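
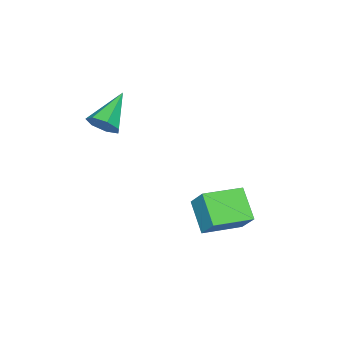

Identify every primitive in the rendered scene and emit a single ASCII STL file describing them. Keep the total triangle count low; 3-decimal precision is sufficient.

solid 
facet normal 0.876 0.074 -0.476
outer loop
vertex -1.268 -0.682 1.278
vertex -1.571 -0.482 0.751
vertex -1.338 -0.133 1.234
endloop
endfacet
facet normal 0.130 0.096 0.987
outer loop
vertex -1.268 -0.682 1.278
vertex -1.338 -0.133 1.234
vertex -2.929 -0.598 1.489
endloop
endfacet
facet normal 0.876 0.075 -0.477
outer loop
vertex -1.338 -0.133 1.234
vertex -1.571 -0.482 0.751
vertex -1.584 0.153 0.827
endloop
endfacet
facet normal -0.127 0.774 0.620
outer loop
vertex -1.338 -0.133 1.234
vertex -1.584 0.153 0.827
vertex -2.929 -0.598 1.489
endloop
endfacet
facet normal 0.876 0.075 -0.476
outer loop
vertex -1.584 0.153 0.827
vertex -1.571 -0.482 0.751
vertex -1.82 -0.039 0.362
endloop
endfacet
facet normal -0.518 0.851 -0.088
outer loop
vertex -1.584 0.153 0.827
vertex -1.82 -0.039 0.362
vertex -2.929 -0.598 1.489
endloop
endfacet
facet normal 0.876 0.074 -0.476
outer loop
vertex -1.82 -0.039 0.362
vertex -1.571 -0.482 0.751
vertex -1.869 -0.565 0.19
endloop
endfacet
facet normal -0.750 0.268 -0.605
outer loop
vertex -1.82 -0.039 0.362
vertex -1.869 -0.565 0.19
vertex -2.929 -0.598 1.489
endloop
endfacet
facet normal 0.876 0.075 -0.476
outer loop
vertex -1.869 -0.565 0.19
vertex -1.571 -0.482 0.751
vertex -1.693 -1.028 0.441
endloop
endfacet
facet normal -0.646 -0.539 -0.541
outer loop
vertex -1.869 -0.565 0.19
vertex -1.693 -1.028 0.441
vertex -2.929 -0.598 1.489
endloop
endfacet
facet normal 0.877 0.074 -0.475
outer loop
vertex -1.693 -1.028 0.441
vertex -1.571 -0.482 0.751
vertex -1.426 -1.081 0.925
endloop
endfacet
facet normal -0.287 -0.956 0.054
outer loop
vertex -1.693 -1.028 0.441
vertex -1.426 -1.081 0.925
vertex -2.929 -0.598 1.489
endloop
endfacet
facet normal 0.876 0.074 -0.476
outer loop
vertex -1.426 -1.081 0.925
vertex -1.571 -0.482 0.751
vertex -1.268 -0.682 1.278
endloop
endfacet
facet normal 0.059 -0.675 0.736
outer loop
vertex -1.426 -1.081 0.925
vertex -1.268 -0.682 1.278
vertex -2.929 -0.598 1.489
endloop
endfacet
facet normal -0.514 -0.651 0.558
outer loop
vertex -2.498 2.861 -1.96
vertex -3.785 3.672 -2.2
vertex -2.704 2.276 -2.832
endloop
endfacet
facet normal 0.836 -0.527 0.156
outer loop
vertex -2.015 3.148 -3.58
vertex -2.498 2.861 -1.96
vertex -2.704 2.276 -2.832
endloop
endfacet
facet normal -0.514 -0.651 0.558
outer loop
vertex -2.704 2.276 -2.832
vertex -3.785 3.672 -2.2
vertex -3.991 3.087 -3.072
endloop
endfacet
facet normal -0.193 -0.547 -0.815
outer loop
vertex -3.991 3.087 -3.072
vertex -2.015 3.148 -3.58
vertex -2.704 2.276 -2.832
endloop
endfacet
facet normal 0.193 0.547 0.815
outer loop
vertex -2.498 2.861 -1.96
vertex -3.096 4.544 -2.948
vertex -3.785 3.672 -2.2
endloop
endfacet
facet normal 0.836 -0.527 0.156
outer loop
vertex -1.809 3.733 -2.708
vertex -2.498 2.861 -1.96
vertex -2.015 3.148 -3.58
endloop
endfacet
facet normal 0.193 0.547 0.815
outer loop
vertex -1.809 3.733 -2.708
vertex -3.096 4.544 -2.948
vertex -2.498 2.861 -1.96
endloop
endfacet
facet normal -0.836 0.527 -0.156
outer loop
vertex -3.785 3.672 -2.2
vertex -3.096 4.544 -2.948
vertex -3.991 3.087 -3.072
endloop
endfacet
facet normal -0.193 -0.547 -0.815
outer loop
vertex -3.302 3.959 -3.82
vertex -2.015 3.148 -3.58
vertex -3.991 3.087 -3.072
endloop
endfacet
facet normal -0.836 0.527 -0.156
outer loop
vertex -3.991 3.087 -3.072
vertex -3.096 4.544 -2.948
vertex -3.302 3.959 -3.82
endloop
endfacet
facet normal 0.514 0.651 -0.558
outer loop
vertex -3.302 3.959 -3.82
vertex -1.809 3.733 -2.708
vertex -2.015 3.148 -3.58
endloop
endfacet
facet normal 0.514 0.651 -0.558
outer loop
vertex -3.096 4.544 -2.948
vertex -1.809 3.733 -2.708
vertex -3.302 3.959 -3.82
endloop
endfacet

endsolid


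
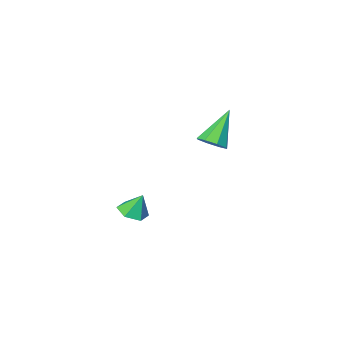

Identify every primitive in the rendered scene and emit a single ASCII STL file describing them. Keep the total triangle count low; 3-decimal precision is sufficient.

solid 
facet normal 0.285 -0.272 -0.919
outer loop
vertex 2.609 -0.583 -1.618
vertex 2.002 -0.286 -1.894
vertex 2.607 0.117 -1.826
endloop
endfacet
facet normal 0.701 0.205 0.683
outer loop
vertex 2.609 -0.583 -1.618
vertex 2.607 0.117 -1.826
vertex 1.678 0.026 -0.846
endloop
endfacet
facet normal 0.285 -0.273 -0.919
outer loop
vertex 2.607 0.117 -1.826
vertex 2.002 -0.286 -1.894
vertex 2.0 0.414 -2.103
endloop
endfacet
facet normal 0.279 0.895 0.348
outer loop
vertex 2.607 0.117 -1.826
vertex 2.0 0.414 -2.103
vertex 1.678 0.026 -0.846
endloop
endfacet
facet normal 0.284 -0.274 -0.919
outer loop
vertex 2.0 0.414 -2.103
vertex 2.002 -0.286 -1.894
vertex 1.395 0.011 -2.17
endloop
endfacet
facet normal -0.559 0.822 0.110
outer loop
vertex 2.0 0.414 -2.103
vertex 1.395 0.011 -2.17
vertex 1.678 0.026 -0.846
endloop
endfacet
facet normal 0.284 -0.274 -0.919
outer loop
vertex 1.395 0.011 -2.17
vertex 2.002 -0.286 -1.894
vertex 1.397 -0.688 -1.961
endloop
endfacet
facet normal -0.976 0.059 0.208
outer loop
vertex 1.395 0.011 -2.17
vertex 1.397 -0.688 -1.961
vertex 1.678 0.026 -0.846
endloop
endfacet
facet normal 0.284 -0.274 -0.919
outer loop
vertex 1.397 -0.688 -1.961
vertex 2.002 -0.286 -1.894
vertex 2.004 -0.985 -1.685
endloop
endfacet
facet normal -0.555 -0.630 0.543
outer loop
vertex 1.397 -0.688 -1.961
vertex 2.004 -0.985 -1.685
vertex 1.678 0.026 -0.846
endloop
endfacet
facet normal 0.284 -0.274 -0.919
outer loop
vertex 2.004 -0.985 -1.685
vertex 2.002 -0.286 -1.894
vertex 2.609 -0.583 -1.618
endloop
endfacet
facet normal 0.283 -0.557 0.781
outer loop
vertex 2.004 -0.985 -1.685
vertex 2.609 -0.583 -1.618
vertex 1.678 0.026 -0.846
endloop
endfacet
facet normal 0.585 0.244 -0.773
outer loop
vertex 0.636 3.264 3.693
vertex 0.157 3.028 3.256
vertex 0.291 3.638 3.55
endloop
endfacet
facet normal 0.267 0.549 0.792
outer loop
vertex 0.636 3.264 3.693
vertex 0.291 3.638 3.55
vertex -0.937 2.572 4.704
endloop
endfacet
facet normal 0.585 0.244 -0.773
outer loop
vertex 0.291 3.638 3.55
vertex 0.157 3.028 3.256
vertex -0.132 3.654 3.235
endloop
endfacet
facet normal -0.304 0.839 0.451
outer loop
vertex 0.291 3.638 3.55
vertex -0.132 3.654 3.235
vertex -0.937 2.572 4.704
endloop
endfacet
facet normal 0.583 0.243 -0.775
outer loop
vertex -0.132 3.654 3.235
vertex 0.157 3.028 3.256
vertex -0.387 3.303 2.933
endloop
endfacet
facet normal -0.806 0.591 -0.006
outer loop
vertex -0.132 3.654 3.235
vertex -0.387 3.303 2.933
vertex -0.937 2.572 4.704
endloop
endfacet
facet normal 0.583 0.244 -0.775
outer loop
vertex -0.387 3.303 2.933
vertex 0.157 3.028 3.256
vertex -0.323 2.792 2.82
endloop
endfacet
facet normal -0.948 -0.049 -0.315
outer loop
vertex -0.387 3.303 2.933
vertex -0.323 2.792 2.82
vertex -0.937 2.572 4.704
endloop
endfacet
facet normal 0.584 0.243 -0.774
outer loop
vertex -0.323 2.792 2.82
vertex 0.157 3.028 3.256
vertex 0.022 2.418 2.963
endloop
endfacet
facet normal -0.645 -0.706 -0.293
outer loop
vertex -0.323 2.792 2.82
vertex 0.022 2.418 2.963
vertex -0.937 2.572 4.704
endloop
endfacet
facet normal 0.584 0.243 -0.774
outer loop
vertex 0.022 2.418 2.963
vertex 0.157 3.028 3.256
vertex 0.446 2.402 3.278
endloop
endfacet
facet normal -0.073 -0.996 0.048
outer loop
vertex 0.022 2.418 2.963
vertex 0.446 2.402 3.278
vertex -0.937 2.572 4.704
endloop
endfacet
facet normal 0.585 0.243 -0.774
outer loop
vertex 0.446 2.402 3.278
vertex 0.157 3.028 3.256
vertex 0.7 2.752 3.58
endloop
endfacet
facet normal 0.430 -0.748 0.506
outer loop
vertex 0.446 2.402 3.278
vertex 0.7 2.752 3.58
vertex -0.937 2.572 4.704
endloop
endfacet
facet normal 0.585 0.244 -0.773
outer loop
vertex 0.7 2.752 3.58
vertex 0.157 3.028 3.256
vertex 0.636 3.264 3.693
endloop
endfacet
facet normal 0.571 -0.108 0.814
outer loop
vertex 0.7 2.752 3.58
vertex 0.636 3.264 3.693
vertex -0.937 2.572 4.704
endloop
endfacet

endsolid


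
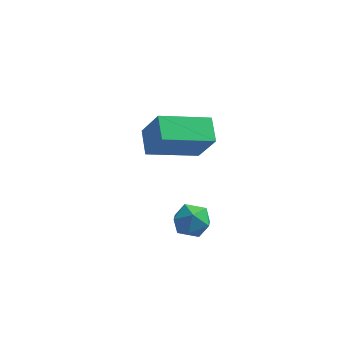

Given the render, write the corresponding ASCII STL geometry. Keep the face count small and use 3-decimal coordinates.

solid 
facet normal -0.597 0.748 0.289
outer loop
vertex 2.164 -2.731 1.486
vertex 2.457 -2.722 2.068
vertex 2.685 -2.352 1.582
endloop
endfacet
facet normal -0.483 0.770 -0.417
outer loop
vertex 2.164 -2.731 1.486
vertex 2.685 -2.352 1.582
vertex 2.626 -2.689 1.028
endloop
endfacet
facet normal -0.703 0.153 -0.695
outer loop
vertex 2.164 -2.731 1.486
vertex 2.626 -2.689 1.028
vertex 2.36 -3.267 1.17
endloop
endfacet
facet normal -0.954 -0.253 -0.162
outer loop
vertex 2.164 -2.731 1.486
vertex 2.36 -3.267 1.17
vertex 2.256 -3.287 1.814
endloop
endfacet
facet normal -0.888 0.116 0.445
outer loop
vertex 2.164 -2.731 1.486
vertex 2.256 -3.287 1.814
vertex 2.457 -2.722 2.068
endloop
endfacet
facet normal 0.219 0.823 -0.524
outer loop
vertex 2.626 -2.689 1.028
vertex 2.685 -2.352 1.582
vertex 3.204 -2.653 1.326
endloop
endfacet
facet normal 0.034 0.788 0.615
outer loop
vertex 2.685 -2.352 1.582
vertex 2.457 -2.722 2.068
vertex 3.1 -2.673 1.97
endloop
endfacet
facet normal -0.434 -0.237 0.869
outer loop
vertex 2.457 -2.722 2.068
vertex 2.256 -3.287 1.814
vertex 2.834 -3.251 2.112
endloop
endfacet
facet normal -0.540 -0.834 -0.113
outer loop
vertex 2.256 -3.287 1.814
vertex 2.36 -3.267 1.17
vertex 2.775 -3.588 1.558
endloop
endfacet
facet normal -0.135 -0.177 -0.975
outer loop
vertex 2.36 -3.267 1.17
vertex 2.626 -2.689 1.028
vertex 3.003 -3.218 1.072
endloop
endfacet
facet normal 0.954 0.253 0.162
outer loop
vertex 3.296 -3.209 1.654
vertex 3.204 -2.653 1.326
vertex 3.1 -2.673 1.97
endloop
endfacet
facet normal 0.703 -0.153 0.695
outer loop
vertex 3.296 -3.209 1.654
vertex 3.1 -2.673 1.97
vertex 2.834 -3.251 2.112
endloop
endfacet
facet normal 0.483 -0.770 0.417
outer loop
vertex 3.296 -3.209 1.654
vertex 2.834 -3.251 2.112
vertex 2.775 -3.588 1.558
endloop
endfacet
facet normal 0.597 -0.748 -0.289
outer loop
vertex 3.296 -3.209 1.654
vertex 2.775 -3.588 1.558
vertex 3.003 -3.218 1.072
endloop
endfacet
facet normal 0.888 -0.116 -0.445
outer loop
vertex 3.296 -3.209 1.654
vertex 3.003 -3.218 1.072
vertex 3.204 -2.653 1.326
endloop
endfacet
facet normal 0.540 0.834 0.113
outer loop
vertex 3.1 -2.673 1.97
vertex 3.204 -2.653 1.326
vertex 2.685 -2.352 1.582
endloop
endfacet
facet normal 0.135 0.177 0.975
outer loop
vertex 2.834 -3.251 2.112
vertex 3.1 -2.673 1.97
vertex 2.457 -2.722 2.068
endloop
endfacet
facet normal -0.219 -0.823 0.524
outer loop
vertex 2.775 -3.588 1.558
vertex 2.834 -3.251 2.112
vertex 2.256 -3.287 1.814
endloop
endfacet
facet normal -0.034 -0.788 -0.615
outer loop
vertex 3.003 -3.218 1.072
vertex 2.775 -3.588 1.558
vertex 2.36 -3.267 1.17
endloop
endfacet
facet normal 0.434 0.237 -0.869
outer loop
vertex 3.204 -2.653 1.326
vertex 3.003 -3.218 1.072
vertex 2.626 -2.689 1.028
endloop
endfacet
facet normal -0.451 0.278 -0.848
outer loop
vertex 0.326 0.629 2.274
vertex 1.822 1.487 1.759
vertex 0.635 -0.163 1.85
endloop
endfacet
facet normal -0.831 -0.477 0.286
outer loop
vertex 1.258 -0.547 3.021
vertex 0.326 0.629 2.274
vertex 0.635 -0.163 1.85
endloop
endfacet
facet normal -0.451 0.278 -0.848
outer loop
vertex 0.635 -0.163 1.85
vertex 1.822 1.487 1.759
vertex 2.131 0.695 1.335
endloop
endfacet
facet normal 0.325 -0.834 -0.446
outer loop
vertex 2.131 0.695 1.335
vertex 1.258 -0.547 3.021
vertex 0.635 -0.163 1.85
endloop
endfacet
facet normal -0.325 0.834 0.446
outer loop
vertex 0.326 0.629 2.274
vertex 2.445 1.103 2.93
vertex 1.822 1.487 1.759
endloop
endfacet
facet normal -0.831 -0.477 0.286
outer loop
vertex 0.949 0.245 3.445
vertex 0.326 0.629 2.274
vertex 1.258 -0.547 3.021
endloop
endfacet
facet normal -0.325 0.834 0.446
outer loop
vertex 0.949 0.245 3.445
vertex 2.445 1.103 2.93
vertex 0.326 0.629 2.274
endloop
endfacet
facet normal 0.831 0.477 -0.286
outer loop
vertex 1.822 1.487 1.759
vertex 2.445 1.103 2.93
vertex 2.131 0.695 1.335
endloop
endfacet
facet normal 0.325 -0.834 -0.446
outer loop
vertex 2.754 0.311 2.506
vertex 1.258 -0.547 3.021
vertex 2.131 0.695 1.335
endloop
endfacet
facet normal 0.831 0.477 -0.286
outer loop
vertex 2.131 0.695 1.335
vertex 2.445 1.103 2.93
vertex 2.754 0.311 2.506
endloop
endfacet
facet normal 0.451 -0.278 0.848
outer loop
vertex 2.754 0.311 2.506
vertex 0.949 0.245 3.445
vertex 1.258 -0.547 3.021
endloop
endfacet
facet normal 0.451 -0.278 0.848
outer loop
vertex 2.445 1.103 2.93
vertex 0.949 0.245 3.445
vertex 2.754 0.311 2.506
endloop
endfacet

endsolid


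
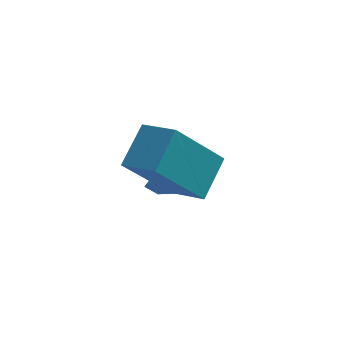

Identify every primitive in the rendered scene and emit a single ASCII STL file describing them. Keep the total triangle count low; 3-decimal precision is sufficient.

solid 
facet normal 0.169 -0.868 -0.466
outer loop
vertex -1.936 3.846 -1.372
vertex -2.243 3.451 -0.748
vertex -2.718 3.681 -1.349
endloop
endfacet
facet normal -0.191 0.835 -0.516
outer loop
vertex -1.936 3.846 -1.372
vertex -2.718 3.681 -1.349
vertex -2.437 4.449 -0.212
endloop
endfacet
facet normal 0.169 -0.868 -0.466
outer loop
vertex -2.718 3.681 -1.349
vertex -2.243 3.451 -0.748
vertex -3.025 3.286 -0.725
endloop
endfacet
facet normal -0.865 0.488 -0.116
outer loop
vertex -2.718 3.681 -1.349
vertex -3.025 3.286 -0.725
vertex -2.437 4.449 -0.212
endloop
endfacet
facet normal 0.169 -0.868 -0.466
outer loop
vertex -3.025 3.286 -0.725
vertex -2.243 3.451 -0.748
vertex -2.55 3.056 -0.124
endloop
endfacet
facet normal -0.761 0.102 0.641
outer loop
vertex -3.025 3.286 -0.725
vertex -2.55 3.056 -0.124
vertex -2.437 4.449 -0.212
endloop
endfacet
facet normal 0.168 -0.868 -0.467
outer loop
vertex -2.55 3.056 -0.124
vertex -2.243 3.451 -0.748
vertex -1.768 3.22 -0.147
endloop
endfacet
facet normal 0.016 0.062 0.998
outer loop
vertex -2.55 3.056 -0.124
vertex -1.768 3.22 -0.147
vertex -2.437 4.449 -0.212
endloop
endfacet
facet normal 0.168 -0.869 -0.466
outer loop
vertex -1.768 3.22 -0.147
vertex -2.243 3.451 -0.748
vertex -1.46 3.615 -0.772
endloop
endfacet
facet normal 0.690 0.407 0.598
outer loop
vertex -1.768 3.22 -0.147
vertex -1.46 3.615 -0.772
vertex -2.437 4.449 -0.212
endloop
endfacet
facet normal 0.168 -0.868 -0.467
outer loop
vertex -1.46 3.615 -0.772
vertex -2.243 3.451 -0.748
vertex -1.936 3.846 -1.372
endloop
endfacet
facet normal 0.586 0.794 -0.160
outer loop
vertex -1.46 3.615 -0.772
vertex -1.936 3.846 -1.372
vertex -2.437 4.449 -0.212
endloop
endfacet
facet normal -0.792 0.532 -0.300
outer loop
vertex -2.942 2.337 2.537
vertex -1.806 3.108 0.908
vertex -3.345 1.304 1.767
endloop
endfacet
facet normal -0.533 -0.362 0.765
outer loop
vertex -2.434 0.692 2.112
vertex -2.942 2.337 2.537
vertex -3.345 1.304 1.767
endloop
endfacet
facet normal -0.792 0.532 -0.301
outer loop
vertex -3.345 1.304 1.767
vertex -1.806 3.108 0.908
vertex -2.208 2.075 0.138
endloop
endfacet
facet normal -0.298 -0.765 -0.570
outer loop
vertex -2.208 2.075 0.138
vertex -2.434 0.692 2.112
vertex -3.345 1.304 1.767
endloop
endfacet
facet normal 0.298 0.765 0.570
outer loop
vertex -2.942 2.337 2.537
vertex -0.895 2.496 1.253
vertex -1.806 3.108 0.908
endloop
endfacet
facet normal -0.533 -0.362 0.764
outer loop
vertex -2.032 1.725 2.882
vertex -2.942 2.337 2.537
vertex -2.434 0.692 2.112
endloop
endfacet
facet normal 0.298 0.765 0.570
outer loop
vertex -2.032 1.725 2.882
vertex -0.895 2.496 1.253
vertex -2.942 2.337 2.537
endloop
endfacet
facet normal 0.533 0.362 -0.765
outer loop
vertex -1.806 3.108 0.908
vertex -0.895 2.496 1.253
vertex -2.208 2.075 0.138
endloop
endfacet
facet normal -0.298 -0.765 -0.570
outer loop
vertex -1.298 1.463 0.483
vertex -2.434 0.692 2.112
vertex -2.208 2.075 0.138
endloop
endfacet
facet normal 0.533 0.362 -0.765
outer loop
vertex -2.208 2.075 0.138
vertex -0.895 2.496 1.253
vertex -1.298 1.463 0.483
endloop
endfacet
facet normal 0.792 -0.532 0.300
outer loop
vertex -1.298 1.463 0.483
vertex -2.032 1.725 2.882
vertex -2.434 0.692 2.112
endloop
endfacet
facet normal 0.791 -0.533 0.300
outer loop
vertex -0.895 2.496 1.253
vertex -2.032 1.725 2.882
vertex -1.298 1.463 0.483
endloop
endfacet

endsolid


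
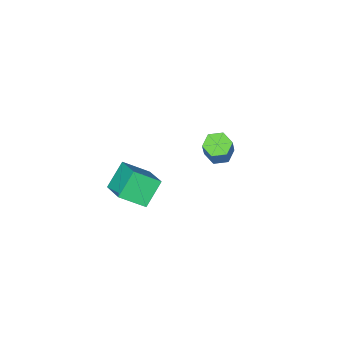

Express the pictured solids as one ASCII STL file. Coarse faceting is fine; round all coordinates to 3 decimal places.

solid 
facet normal -0.356 -0.270 -0.894
outer loop
vertex -2.246 -0.661 -2.94
vertex -2.792 -0.874 -2.658
vertex -2.75 -0.258 -2.861
endloop
endfacet
facet normal 0.522 0.737 -0.430
outer loop
vertex -2.246 -0.661 -2.94
vertex -2.75 -0.258 -2.861
vertex -1.762 -0.293 -1.723
endloop
endfacet
facet normal 0.522 0.736 -0.431
outer loop
vertex -1.762 -0.293 -1.723
vertex -2.75 -0.258 -2.861
vertex -2.266 0.11 -1.645
endloop
endfacet
facet normal 0.355 0.271 0.895
outer loop
vertex -1.762 -0.293 -1.723
vertex -2.266 0.11 -1.645
vertex -2.308 -0.506 -1.442
endloop
endfacet
facet normal -0.355 -0.271 -0.895
outer loop
vertex -2.75 -0.258 -2.861
vertex -2.792 -0.874 -2.658
vertex -3.296 -0.471 -2.58
endloop
endfacet
facet normal -0.410 0.905 -0.111
outer loop
vertex -2.75 -0.258 -2.861
vertex -3.296 -0.471 -2.58
vertex -2.266 0.11 -1.645
endloop
endfacet
facet normal -0.410 0.905 -0.111
outer loop
vertex -2.266 0.11 -1.645
vertex -3.296 -0.471 -2.58
vertex -2.812 -0.103 -1.363
endloop
endfacet
facet normal 0.356 0.270 0.894
outer loop
vertex -2.266 0.11 -1.645
vertex -2.812 -0.103 -1.363
vertex -2.308 -0.506 -1.442
endloop
endfacet
facet normal -0.355 -0.271 -0.895
outer loop
vertex -3.296 -0.471 -2.58
vertex -2.792 -0.874 -2.658
vertex -3.338 -1.087 -2.377
endloop
endfacet
facet normal -0.932 0.169 0.320
outer loop
vertex -3.296 -0.471 -2.58
vertex -3.338 -1.087 -2.377
vertex -2.812 -0.103 -1.363
endloop
endfacet
facet normal -0.932 0.169 0.320
outer loop
vertex -2.812 -0.103 -1.363
vertex -3.338 -1.087 -2.377
vertex -2.854 -0.719 -1.16
endloop
endfacet
facet normal 0.356 0.270 0.894
outer loop
vertex -2.812 -0.103 -1.363
vertex -2.854 -0.719 -1.16
vertex -2.308 -0.506 -1.442
endloop
endfacet
facet normal -0.355 -0.271 -0.895
outer loop
vertex -3.338 -1.087 -2.377
vertex -2.792 -0.874 -2.658
vertex -2.834 -1.49 -2.455
endloop
endfacet
facet normal -0.522 -0.736 0.430
outer loop
vertex -3.338 -1.087 -2.377
vertex -2.834 -1.49 -2.455
vertex -2.854 -0.719 -1.16
endloop
endfacet
facet normal -0.522 -0.737 0.431
outer loop
vertex -2.854 -0.719 -1.16
vertex -2.834 -1.49 -2.455
vertex -2.35 -1.122 -1.239
endloop
endfacet
facet normal 0.356 0.270 0.894
outer loop
vertex -2.854 -0.719 -1.16
vertex -2.35 -1.122 -1.239
vertex -2.308 -0.506 -1.442
endloop
endfacet
facet normal -0.356 -0.270 -0.894
outer loop
vertex -2.834 -1.49 -2.455
vertex -2.792 -0.874 -2.658
vertex -2.288 -1.277 -2.737
endloop
endfacet
facet normal 0.410 -0.905 0.111
outer loop
vertex -2.834 -1.49 -2.455
vertex -2.288 -1.277 -2.737
vertex -2.35 -1.122 -1.239
endloop
endfacet
facet normal 0.410 -0.905 0.111
outer loop
vertex -2.35 -1.122 -1.239
vertex -2.288 -1.277 -2.737
vertex -1.804 -0.909 -1.52
endloop
endfacet
facet normal 0.355 0.271 0.895
outer loop
vertex -2.35 -1.122 -1.239
vertex -1.804 -0.909 -1.52
vertex -2.308 -0.506 -1.442
endloop
endfacet
facet normal -0.356 -0.270 -0.894
outer loop
vertex -2.288 -1.277 -2.737
vertex -2.792 -0.874 -2.658
vertex -2.246 -0.661 -2.94
endloop
endfacet
facet normal 0.932 -0.169 -0.320
outer loop
vertex -2.288 -1.277 -2.737
vertex -2.246 -0.661 -2.94
vertex -1.804 -0.909 -1.52
endloop
endfacet
facet normal 0.932 -0.169 -0.320
outer loop
vertex -1.804 -0.909 -1.52
vertex -2.246 -0.661 -2.94
vertex -1.762 -0.293 -1.723
endloop
endfacet
facet normal 0.355 0.271 0.895
outer loop
vertex -1.804 -0.909 -1.52
vertex -1.762 -0.293 -1.723
vertex -2.308 -0.506 -1.442
endloop
endfacet
facet normal -0.631 0.524 -0.573
outer loop
vertex 1.357 -0.71 -0.815
vertex 1.782 0.466 -0.208
vertex 2.32 -0.574 -1.751
endloop
endfacet
facet normal -0.305 -0.846 -0.437
outer loop
vertex 3.178 -1.286 -0.972
vertex 1.357 -0.71 -0.815
vertex 2.32 -0.574 -1.751
endloop
endfacet
facet normal -0.631 0.524 -0.573
outer loop
vertex 2.32 -0.574 -1.751
vertex 1.782 0.466 -0.208
vertex 2.745 0.602 -1.144
endloop
endfacet
facet normal 0.713 0.100 -0.694
outer loop
vertex 2.745 0.602 -1.144
vertex 3.178 -1.286 -0.972
vertex 2.32 -0.574 -1.751
endloop
endfacet
facet normal -0.713 -0.100 0.694
outer loop
vertex 1.357 -0.71 -0.815
vertex 2.64 -0.246 0.571
vertex 1.782 0.466 -0.208
endloop
endfacet
facet normal -0.305 -0.846 -0.437
outer loop
vertex 2.215 -1.422 -0.036
vertex 1.357 -0.71 -0.815
vertex 3.178 -1.286 -0.972
endloop
endfacet
facet normal -0.713 -0.100 0.694
outer loop
vertex 2.215 -1.422 -0.036
vertex 2.64 -0.246 0.571
vertex 1.357 -0.71 -0.815
endloop
endfacet
facet normal 0.305 0.846 0.437
outer loop
vertex 1.782 0.466 -0.208
vertex 2.64 -0.246 0.571
vertex 2.745 0.602 -1.144
endloop
endfacet
facet normal 0.713 0.100 -0.694
outer loop
vertex 3.603 -0.11 -0.365
vertex 3.178 -1.286 -0.972
vertex 2.745 0.602 -1.144
endloop
endfacet
facet normal 0.305 0.846 0.437
outer loop
vertex 2.745 0.602 -1.144
vertex 2.64 -0.246 0.571
vertex 3.603 -0.11 -0.365
endloop
endfacet
facet normal 0.631 -0.524 0.573
outer loop
vertex 3.603 -0.11 -0.365
vertex 2.215 -1.422 -0.036
vertex 3.178 -1.286 -0.972
endloop
endfacet
facet normal 0.631 -0.524 0.573
outer loop
vertex 2.64 -0.246 0.571
vertex 2.215 -1.422 -0.036
vertex 3.603 -0.11 -0.365
endloop
endfacet

endsolid


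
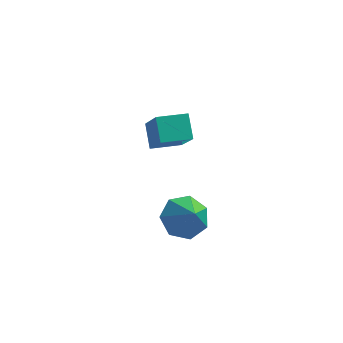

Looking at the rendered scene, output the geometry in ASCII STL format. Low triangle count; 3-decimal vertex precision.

solid 
facet normal -0.288 0.527 -0.800
outer loop
vertex 3.24 0.375 -3.802
vertex 2.319 0.53 -3.368
vertex 3.169 1.107 -3.294
endloop
endfacet
facet normal 0.974 -0.057 0.218
outer loop
vertex 3.24 0.375 -3.802
vertex 3.169 1.107 -3.294
vertex 2.801 -0.35 -2.032
endloop
endfacet
facet normal -0.288 0.527 -0.800
outer loop
vertex 3.169 1.107 -3.294
vertex 2.319 0.53 -3.368
vertex 2.457 1.404 -2.842
endloop
endfacet
facet normal 0.605 0.429 0.671
outer loop
vertex 3.169 1.107 -3.294
vertex 2.457 1.404 -2.842
vertex 2.801 -0.35 -2.032
endloop
endfacet
facet normal -0.288 0.527 -0.800
outer loop
vertex 2.457 1.404 -2.842
vertex 2.319 0.53 -3.368
vertex 1.642 1.043 -2.786
endloop
endfacet
facet normal -0.114 0.398 0.910
outer loop
vertex 2.457 1.404 -2.842
vertex 1.642 1.043 -2.786
vertex 2.801 -0.35 -2.032
endloop
endfacet
facet normal -0.289 0.526 -0.800
outer loop
vertex 1.642 1.043 -2.786
vertex 2.319 0.53 -3.368
vertex 1.336 0.295 -3.168
endloop
endfacet
facet normal -0.642 -0.124 0.757
outer loop
vertex 1.642 1.043 -2.786
vertex 1.336 0.295 -3.168
vertex 2.801 -0.35 -2.032
endloop
endfacet
facet normal -0.289 0.527 -0.800
outer loop
vertex 1.336 0.295 -3.168
vertex 2.319 0.53 -3.368
vertex 1.771 -0.276 -3.701
endloop
endfacet
facet normal -0.581 -0.746 0.325
outer loop
vertex 1.336 0.295 -3.168
vertex 1.771 -0.276 -3.701
vertex 2.801 -0.35 -2.032
endloop
endfacet
facet normal -0.288 0.526 -0.800
outer loop
vertex 1.771 -0.276 -3.701
vertex 2.319 0.53 -3.368
vertex 2.618 -0.241 -3.983
endloop
endfacet
facet normal 0.022 -0.998 -0.058
outer loop
vertex 1.771 -0.276 -3.701
vertex 2.618 -0.241 -3.983
vertex 2.801 -0.35 -2.032
endloop
endfacet
facet normal -0.288 0.526 -0.800
outer loop
vertex 2.618 -0.241 -3.983
vertex 2.319 0.53 -3.368
vertex 3.24 0.375 -3.802
endloop
endfacet
facet normal 0.715 -0.691 -0.106
outer loop
vertex 2.618 -0.241 -3.983
vertex 3.24 0.375 -3.802
vertex 2.801 -0.35 -2.032
endloop
endfacet
facet normal -0.941 -0.329 0.071
outer loop
vertex 1.139 1.175 2.653
vertex 0.594 2.358 0.917
vertex 1.402 0.273 1.955
endloop
endfacet
facet normal 0.251 -0.545 0.800
outer loop
vertex 2.626 0.702 1.863
vertex 1.139 1.175 2.653
vertex 1.402 0.273 1.955
endloop
endfacet
facet normal -0.941 -0.330 0.071
outer loop
vertex 1.402 0.273 1.955
vertex 0.594 2.358 0.917
vertex 0.857 1.457 0.22
endloop
endfacet
facet normal 0.225 -0.770 -0.596
outer loop
vertex 0.857 1.457 0.22
vertex 2.626 0.702 1.863
vertex 1.402 0.273 1.955
endloop
endfacet
facet normal -0.225 0.771 0.596
outer loop
vertex 1.139 1.175 2.653
vertex 1.818 2.787 0.825
vertex 0.594 2.358 0.917
endloop
endfacet
facet normal 0.251 -0.545 0.800
outer loop
vertex 2.363 1.603 2.56
vertex 1.139 1.175 2.653
vertex 2.626 0.702 1.863
endloop
endfacet
facet normal -0.224 0.771 0.596
outer loop
vertex 2.363 1.603 2.56
vertex 1.818 2.787 0.825
vertex 1.139 1.175 2.653
endloop
endfacet
facet normal -0.251 0.545 -0.800
outer loop
vertex 0.594 2.358 0.917
vertex 1.818 2.787 0.825
vertex 0.857 1.457 0.22
endloop
endfacet
facet normal 0.224 -0.771 -0.596
outer loop
vertex 2.081 1.885 0.127
vertex 2.626 0.702 1.863
vertex 0.857 1.457 0.22
endloop
endfacet
facet normal -0.251 0.545 -0.800
outer loop
vertex 0.857 1.457 0.22
vertex 1.818 2.787 0.825
vertex 2.081 1.885 0.127
endloop
endfacet
facet normal 0.941 0.330 -0.071
outer loop
vertex 2.081 1.885 0.127
vertex 2.363 1.603 2.56
vertex 2.626 0.702 1.863
endloop
endfacet
facet normal 0.942 0.329 -0.071
outer loop
vertex 1.818 2.787 0.825
vertex 2.363 1.603 2.56
vertex 2.081 1.885 0.127
endloop
endfacet

endsolid


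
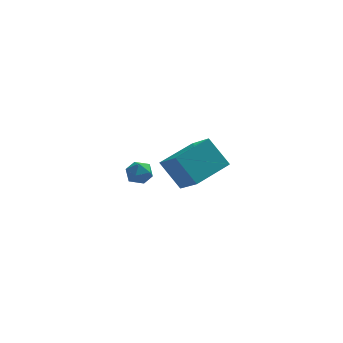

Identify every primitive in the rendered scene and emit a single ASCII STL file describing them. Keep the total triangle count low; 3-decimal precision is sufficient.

solid 
facet normal 0.298 0.886 0.357
outer loop
vertex -1.084 3.979 -2.109
vertex -1.501 3.859 -1.463
vertex -0.761 3.624 -1.497
endloop
endfacet
facet normal 0.794 0.603 -0.069
outer loop
vertex -1.084 3.979 -2.109
vertex -0.761 3.624 -1.497
vertex -0.624 3.361 -2.217
endloop
endfacet
facet normal 0.499 0.496 -0.710
outer loop
vertex -1.084 3.979 -2.109
vertex -0.624 3.361 -2.217
vertex -1.281 3.434 -2.628
endloop
endfacet
facet normal -0.181 0.712 -0.679
outer loop
vertex -1.084 3.979 -2.109
vertex -1.281 3.434 -2.628
vertex -1.823 3.741 -2.162
endloop
endfacet
facet normal -0.305 0.952 -0.020
outer loop
vertex -1.084 3.979 -2.109
vertex -1.823 3.741 -2.162
vertex -1.501 3.859 -1.463
endloop
endfacet
facet normal 0.980 -0.031 0.198
outer loop
vertex -0.624 3.361 -2.217
vertex -0.761 3.624 -1.497
vertex -0.757 2.859 -1.638
endloop
endfacet
facet normal 0.176 0.424 0.888
outer loop
vertex -0.761 3.624 -1.497
vertex -1.501 3.859 -1.463
vertex -1.299 3.166 -1.172
endloop
endfacet
facet normal -0.799 0.533 0.278
outer loop
vertex -1.501 3.859 -1.463
vertex -1.823 3.741 -2.162
vertex -1.956 3.239 -1.583
endloop
endfacet
facet normal -0.598 0.142 -0.789
outer loop
vertex -1.823 3.741 -2.162
vertex -1.281 3.434 -2.628
vertex -1.819 2.976 -2.303
endloop
endfacet
facet normal 0.502 -0.206 -0.840
outer loop
vertex -1.281 3.434 -2.628
vertex -0.624 3.361 -2.217
vertex -1.079 2.741 -2.337
endloop
endfacet
facet normal 0.181 -0.712 0.679
outer loop
vertex -1.496 2.621 -1.691
vertex -0.757 2.859 -1.638
vertex -1.299 3.166 -1.172
endloop
endfacet
facet normal -0.499 -0.496 0.710
outer loop
vertex -1.496 2.621 -1.691
vertex -1.299 3.166 -1.172
vertex -1.956 3.239 -1.583
endloop
endfacet
facet normal -0.794 -0.603 0.069
outer loop
vertex -1.496 2.621 -1.691
vertex -1.956 3.239 -1.583
vertex -1.819 2.976 -2.303
endloop
endfacet
facet normal -0.298 -0.886 -0.357
outer loop
vertex -1.496 2.621 -1.691
vertex -1.819 2.976 -2.303
vertex -1.079 2.741 -2.337
endloop
endfacet
facet normal 0.305 -0.952 0.020
outer loop
vertex -1.496 2.621 -1.691
vertex -1.079 2.741 -2.337
vertex -0.757 2.859 -1.638
endloop
endfacet
facet normal 0.598 -0.142 0.789
outer loop
vertex -1.299 3.166 -1.172
vertex -0.757 2.859 -1.638
vertex -0.761 3.624 -1.497
endloop
endfacet
facet normal -0.502 0.206 0.840
outer loop
vertex -1.956 3.239 -1.583
vertex -1.299 3.166 -1.172
vertex -1.501 3.859 -1.463
endloop
endfacet
facet normal -0.980 0.031 -0.198
outer loop
vertex -1.819 2.976 -2.303
vertex -1.956 3.239 -1.583
vertex -1.823 3.741 -2.162
endloop
endfacet
facet normal -0.176 -0.424 -0.888
outer loop
vertex -1.079 2.741 -2.337
vertex -1.819 2.976 -2.303
vertex -1.281 3.434 -2.628
endloop
endfacet
facet normal 0.799 -0.533 -0.278
outer loop
vertex -0.757 2.859 -1.638
vertex -1.079 2.741 -2.337
vertex -0.624 3.361 -2.217
endloop
endfacet
facet normal -0.525 0.369 0.767
outer loop
vertex 0.16 -3.308 3.171
vertex 1.747 -2.033 3.644
vertex -0.516 -2.074 2.114
endloop
endfacet
facet normal -0.759 -0.610 -0.226
outer loop
vertex 0.413 -2.727 0.756
vertex 0.16 -3.308 3.171
vertex -0.516 -2.074 2.114
endloop
endfacet
facet normal -0.525 0.370 0.767
outer loop
vertex -0.516 -2.074 2.114
vertex 1.747 -2.033 3.644
vertex 1.071 -0.799 2.586
endloop
endfacet
facet normal -0.385 0.701 -0.600
outer loop
vertex 1.071 -0.799 2.586
vertex 0.413 -2.727 0.756
vertex -0.516 -2.074 2.114
endloop
endfacet
facet normal 0.385 -0.701 0.600
outer loop
vertex 0.16 -3.308 3.171
vertex 2.676 -2.686 2.286
vertex 1.747 -2.033 3.644
endloop
endfacet
facet normal -0.759 -0.610 -0.226
outer loop
vertex 1.089 -3.961 1.814
vertex 0.16 -3.308 3.171
vertex 0.413 -2.727 0.756
endloop
endfacet
facet normal 0.385 -0.701 0.601
outer loop
vertex 1.089 -3.961 1.814
vertex 2.676 -2.686 2.286
vertex 0.16 -3.308 3.171
endloop
endfacet
facet normal 0.759 0.610 0.226
outer loop
vertex 1.747 -2.033 3.644
vertex 2.676 -2.686 2.286
vertex 1.071 -0.799 2.586
endloop
endfacet
facet normal -0.384 0.701 -0.601
outer loop
vertex 2.0 -1.452 1.229
vertex 0.413 -2.727 0.756
vertex 1.071 -0.799 2.586
endloop
endfacet
facet normal 0.759 0.610 0.226
outer loop
vertex 1.071 -0.799 2.586
vertex 2.676 -2.686 2.286
vertex 2.0 -1.452 1.229
endloop
endfacet
facet normal 0.525 -0.369 -0.767
outer loop
vertex 2.0 -1.452 1.229
vertex 1.089 -3.961 1.814
vertex 0.413 -2.727 0.756
endloop
endfacet
facet normal 0.525 -0.369 -0.767
outer loop
vertex 2.676 -2.686 2.286
vertex 1.089 -3.961 1.814
vertex 2.0 -1.452 1.229
endloop
endfacet

endsolid


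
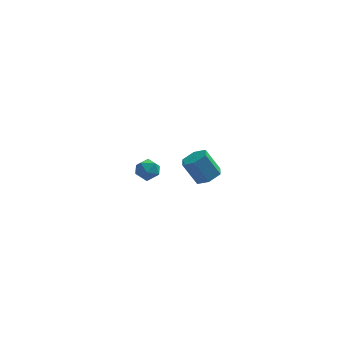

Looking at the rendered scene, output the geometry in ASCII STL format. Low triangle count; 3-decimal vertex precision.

solid 
facet normal 0.499 -0.167 -0.850
outer loop
vertex 3.624 -3.63 3.64
vertex 3.1 -3.323 3.272
vertex 3.641 -2.932 3.513
endloop
endfacet
facet normal 0.866 0.069 0.496
outer loop
vertex 3.624 -3.63 3.64
vertex 3.641 -2.932 3.513
vertex 2.944 -3.404 4.796
endloop
endfacet
facet normal 0.866 0.069 0.496
outer loop
vertex 2.944 -3.404 4.796
vertex 3.641 -2.932 3.513
vertex 2.961 -2.705 4.669
endloop
endfacet
facet normal -0.499 0.167 0.850
outer loop
vertex 2.944 -3.404 4.796
vertex 2.961 -2.705 4.669
vertex 2.42 -3.097 4.428
endloop
endfacet
facet normal 0.499 -0.167 -0.850
outer loop
vertex 3.641 -2.932 3.513
vertex 3.1 -3.323 3.272
vertex 3.117 -2.625 3.145
endloop
endfacet
facet normal 0.454 0.886 0.093
outer loop
vertex 3.641 -2.932 3.513
vertex 3.117 -2.625 3.145
vertex 2.961 -2.705 4.669
endloop
endfacet
facet normal 0.454 0.886 0.093
outer loop
vertex 2.961 -2.705 4.669
vertex 3.117 -2.625 3.145
vertex 2.437 -2.398 4.301
endloop
endfacet
facet normal -0.499 0.167 0.850
outer loop
vertex 2.961 -2.705 4.669
vertex 2.437 -2.398 4.301
vertex 2.42 -3.097 4.428
endloop
endfacet
facet normal 0.499 -0.167 -0.850
outer loop
vertex 3.117 -2.625 3.145
vertex 3.1 -3.323 3.272
vertex 2.576 -3.016 2.904
endloop
endfacet
facet normal -0.412 0.818 -0.403
outer loop
vertex 3.117 -2.625 3.145
vertex 2.576 -3.016 2.904
vertex 2.437 -2.398 4.301
endloop
endfacet
facet normal -0.413 0.817 -0.403
outer loop
vertex 2.437 -2.398 4.301
vertex 2.576 -3.016 2.904
vertex 1.896 -2.79 4.06
endloop
endfacet
facet normal -0.499 0.167 0.850
outer loop
vertex 2.437 -2.398 4.301
vertex 1.896 -2.79 4.06
vertex 2.42 -3.097 4.428
endloop
endfacet
facet normal 0.499 -0.167 -0.850
outer loop
vertex 2.576 -3.016 2.904
vertex 3.1 -3.323 3.272
vertex 2.559 -3.715 3.031
endloop
endfacet
facet normal -0.866 -0.069 -0.496
outer loop
vertex 2.576 -3.016 2.904
vertex 2.559 -3.715 3.031
vertex 1.896 -2.79 4.06
endloop
endfacet
facet normal -0.866 -0.069 -0.496
outer loop
vertex 1.896 -2.79 4.06
vertex 2.559 -3.715 3.031
vertex 1.879 -3.488 4.187
endloop
endfacet
facet normal -0.499 0.167 0.850
outer loop
vertex 1.896 -2.79 4.06
vertex 1.879 -3.488 4.187
vertex 2.42 -3.097 4.428
endloop
endfacet
facet normal 0.499 -0.167 -0.850
outer loop
vertex 2.559 -3.715 3.031
vertex 3.1 -3.323 3.272
vertex 3.083 -4.022 3.399
endloop
endfacet
facet normal -0.454 -0.886 -0.093
outer loop
vertex 2.559 -3.715 3.031
vertex 3.083 -4.022 3.399
vertex 1.879 -3.488 4.187
endloop
endfacet
facet normal -0.454 -0.886 -0.093
outer loop
vertex 1.879 -3.488 4.187
vertex 3.083 -4.022 3.399
vertex 2.403 -3.795 4.555
endloop
endfacet
facet normal -0.499 0.167 0.850
outer loop
vertex 1.879 -3.488 4.187
vertex 2.403 -3.795 4.555
vertex 2.42 -3.097 4.428
endloop
endfacet
facet normal 0.499 -0.167 -0.850
outer loop
vertex 3.083 -4.022 3.399
vertex 3.1 -3.323 3.272
vertex 3.624 -3.63 3.64
endloop
endfacet
facet normal 0.412 -0.817 0.403
outer loop
vertex 3.083 -4.022 3.399
vertex 3.624 -3.63 3.64
vertex 2.403 -3.795 4.555
endloop
endfacet
facet normal 0.412 -0.818 0.402
outer loop
vertex 2.403 -3.795 4.555
vertex 3.624 -3.63 3.64
vertex 2.944 -3.404 4.796
endloop
endfacet
facet normal -0.499 0.167 0.850
outer loop
vertex 2.403 -3.795 4.555
vertex 2.944 -3.404 4.796
vertex 2.42 -3.097 4.428
endloop
endfacet
facet normal 0.402 0.907 0.125
outer loop
vertex 0.288 4.063 -1.525
vertex 0.31 3.953 -0.798
vertex 0.882 3.757 -1.217
endloop
endfacet
facet normal 0.588 0.632 -0.505
outer loop
vertex 0.288 4.063 -1.525
vertex 0.882 3.757 -1.217
vertex 0.62 3.493 -1.852
endloop
endfacet
facet normal -0.010 0.493 -0.870
outer loop
vertex 0.288 4.063 -1.525
vertex 0.62 3.493 -1.852
vertex -0.115 3.525 -1.825
endloop
endfacet
facet normal -0.565 0.682 -0.464
outer loop
vertex 0.288 4.063 -1.525
vertex -0.115 3.525 -1.825
vertex -0.307 3.81 -1.173
endloop
endfacet
facet normal -0.310 0.939 0.151
outer loop
vertex 0.288 4.063 -1.525
vertex -0.307 3.81 -1.173
vertex 0.31 3.953 -0.798
endloop
endfacet
facet normal 0.922 0.014 -0.386
outer loop
vertex 0.62 3.493 -1.852
vertex 0.882 3.757 -1.217
vertex 0.847 3.03 -1.327
endloop
endfacet
facet normal 0.622 0.459 0.635
outer loop
vertex 0.882 3.757 -1.217
vertex 0.31 3.953 -0.798
vertex 0.655 3.315 -0.675
endloop
endfacet
facet normal -0.530 0.509 0.678
outer loop
vertex 0.31 3.953 -0.798
vertex -0.307 3.81 -1.173
vertex -0.08 3.347 -0.648
endloop
endfacet
facet normal -0.943 0.094 -0.319
outer loop
vertex -0.307 3.81 -1.173
vertex -0.115 3.525 -1.825
vertex -0.342 3.083 -1.283
endloop
endfacet
facet normal -0.045 -0.213 -0.976
outer loop
vertex -0.115 3.525 -1.825
vertex 0.62 3.493 -1.852
vertex 0.23 2.887 -1.702
endloop
endfacet
facet normal 0.565 -0.682 0.464
outer loop
vertex 0.252 2.777 -0.975
vertex 0.847 3.03 -1.327
vertex 0.655 3.315 -0.675
endloop
endfacet
facet normal 0.010 -0.493 0.870
outer loop
vertex 0.252 2.777 -0.975
vertex 0.655 3.315 -0.675
vertex -0.08 3.347 -0.648
endloop
endfacet
facet normal -0.588 -0.632 0.505
outer loop
vertex 0.252 2.777 -0.975
vertex -0.08 3.347 -0.648
vertex -0.342 3.083 -1.283
endloop
endfacet
facet normal -0.402 -0.907 -0.125
outer loop
vertex 0.252 2.777 -0.975
vertex -0.342 3.083 -1.283
vertex 0.23 2.887 -1.702
endloop
endfacet
facet normal 0.310 -0.939 -0.151
outer loop
vertex 0.252 2.777 -0.975
vertex 0.23 2.887 -1.702
vertex 0.847 3.03 -1.327
endloop
endfacet
facet normal 0.943 -0.094 0.319
outer loop
vertex 0.655 3.315 -0.675
vertex 0.847 3.03 -1.327
vertex 0.882 3.757 -1.217
endloop
endfacet
facet normal 0.045 0.213 0.976
outer loop
vertex -0.08 3.347 -0.648
vertex 0.655 3.315 -0.675
vertex 0.31 3.953 -0.798
endloop
endfacet
facet normal -0.922 -0.014 0.386
outer loop
vertex -0.342 3.083 -1.283
vertex -0.08 3.347 -0.648
vertex -0.307 3.81 -1.173
endloop
endfacet
facet normal -0.622 -0.459 -0.635
outer loop
vertex 0.23 2.887 -1.702
vertex -0.342 3.083 -1.283
vertex -0.115 3.525 -1.825
endloop
endfacet
facet normal 0.530 -0.509 -0.678
outer loop
vertex 0.847 3.03 -1.327
vertex 0.23 2.887 -1.702
vertex 0.62 3.493 -1.852
endloop
endfacet

endsolid


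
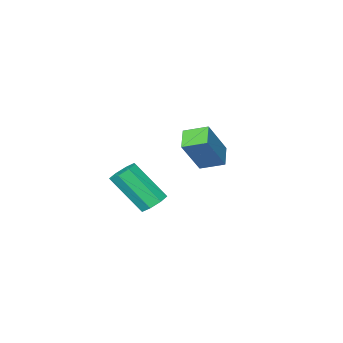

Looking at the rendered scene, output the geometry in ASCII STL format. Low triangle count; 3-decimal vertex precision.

solid 
facet normal -0.347 0.550 -0.760
outer loop
vertex 2.083 4.143 2.862
vertex 1.543 4.087 3.068
vertex 1.974 4.467 3.146
endloop
endfacet
facet normal 0.906 0.408 -0.118
outer loop
vertex 2.083 4.143 2.862
vertex 1.974 4.467 3.146
vertex 2.696 3.169 4.207
endloop
endfacet
facet normal 0.906 0.406 -0.119
outer loop
vertex 2.696 3.169 4.207
vertex 1.974 4.467 3.146
vertex 2.588 3.493 4.491
endloop
endfacet
facet normal 0.346 -0.551 0.760
outer loop
vertex 2.696 3.169 4.207
vertex 2.588 3.493 4.491
vertex 2.157 3.113 4.412
endloop
endfacet
facet normal -0.348 0.550 -0.759
outer loop
vertex 1.974 4.467 3.146
vertex 1.543 4.087 3.068
vertex 1.614 4.568 3.384
endloop
endfacet
facet normal 0.469 0.803 0.368
outer loop
vertex 1.974 4.467 3.146
vertex 1.614 4.568 3.384
vertex 2.588 3.493 4.491
endloop
endfacet
facet normal 0.468 0.803 0.369
outer loop
vertex 2.588 3.493 4.491
vertex 1.614 4.568 3.384
vertex 2.227 3.594 4.729
endloop
endfacet
facet normal 0.346 -0.551 0.759
outer loop
vertex 2.588 3.493 4.491
vertex 2.227 3.594 4.729
vertex 2.157 3.113 4.412
endloop
endfacet
facet normal -0.347 0.550 -0.760
outer loop
vertex 1.614 4.568 3.384
vertex 1.543 4.087 3.068
vertex 1.211 4.387 3.437
endloop
endfacet
facet normal -0.244 0.729 0.639
outer loop
vertex 1.614 4.568 3.384
vertex 1.211 4.387 3.437
vertex 2.227 3.594 4.729
endloop
endfacet
facet normal -0.245 0.728 0.640
outer loop
vertex 2.227 3.594 4.729
vertex 1.211 4.387 3.437
vertex 1.825 3.413 4.781
endloop
endfacet
facet normal 0.346 -0.551 0.759
outer loop
vertex 2.227 3.594 4.729
vertex 1.825 3.413 4.781
vertex 2.157 3.113 4.412
endloop
endfacet
facet normal -0.346 0.551 -0.759
outer loop
vertex 1.211 4.387 3.437
vertex 1.543 4.087 3.068
vertex 1.004 4.031 3.273
endloop
endfacet
facet normal -0.814 0.226 0.536
outer loop
vertex 1.211 4.387 3.437
vertex 1.004 4.031 3.273
vertex 1.825 3.413 4.781
endloop
endfacet
facet normal -0.812 0.229 0.536
outer loop
vertex 1.825 3.413 4.781
vertex 1.004 4.031 3.273
vertex 1.617 3.057 4.618
endloop
endfacet
facet normal 0.347 -0.550 0.759
outer loop
vertex 1.825 3.413 4.781
vertex 1.617 3.057 4.618
vertex 2.157 3.113 4.412
endloop
endfacet
facet normal -0.346 0.551 -0.760
outer loop
vertex 1.004 4.031 3.273
vertex 1.543 4.087 3.068
vertex 1.112 3.707 2.989
endloop
endfacet
facet normal -0.906 -0.406 0.119
outer loop
vertex 1.004 4.031 3.273
vertex 1.112 3.707 2.989
vertex 1.617 3.057 4.618
endloop
endfacet
facet normal -0.905 -0.408 0.118
outer loop
vertex 1.617 3.057 4.618
vertex 1.112 3.707 2.989
vertex 1.726 2.733 4.334
endloop
endfacet
facet normal 0.347 -0.550 0.760
outer loop
vertex 1.617 3.057 4.618
vertex 1.726 2.733 4.334
vertex 2.157 3.113 4.412
endloop
endfacet
facet normal -0.346 0.551 -0.759
outer loop
vertex 1.112 3.707 2.989
vertex 1.543 4.087 3.068
vertex 1.473 3.606 2.751
endloop
endfacet
facet normal -0.468 -0.803 -0.368
outer loop
vertex 1.112 3.707 2.989
vertex 1.473 3.606 2.751
vertex 1.726 2.733 4.334
endloop
endfacet
facet normal -0.469 -0.803 -0.368
outer loop
vertex 1.726 2.733 4.334
vertex 1.473 3.606 2.751
vertex 2.086 2.632 4.096
endloop
endfacet
facet normal 0.348 -0.550 0.759
outer loop
vertex 1.726 2.733 4.334
vertex 2.086 2.632 4.096
vertex 2.157 3.113 4.412
endloop
endfacet
facet normal -0.346 0.551 -0.759
outer loop
vertex 1.473 3.606 2.751
vertex 1.543 4.087 3.068
vertex 1.875 3.787 2.699
endloop
endfacet
facet normal 0.245 -0.729 -0.639
outer loop
vertex 1.473 3.606 2.751
vertex 1.875 3.787 2.699
vertex 2.086 2.632 4.096
endloop
endfacet
facet normal 0.243 -0.729 -0.640
outer loop
vertex 2.086 2.632 4.096
vertex 1.875 3.787 2.699
vertex 2.489 2.813 4.043
endloop
endfacet
facet normal 0.347 -0.550 0.760
outer loop
vertex 2.086 2.632 4.096
vertex 2.489 2.813 4.043
vertex 2.157 3.113 4.412
endloop
endfacet
facet normal -0.347 0.550 -0.759
outer loop
vertex 1.875 3.787 2.699
vertex 1.543 4.087 3.068
vertex 2.083 4.143 2.862
endloop
endfacet
facet normal 0.812 -0.229 -0.537
outer loop
vertex 1.875 3.787 2.699
vertex 2.083 4.143 2.862
vertex 2.489 2.813 4.043
endloop
endfacet
facet normal 0.814 -0.227 -0.535
outer loop
vertex 2.489 2.813 4.043
vertex 2.083 4.143 2.862
vertex 2.696 3.169 4.207
endloop
endfacet
facet normal 0.346 -0.551 0.759
outer loop
vertex 2.489 2.813 4.043
vertex 2.696 3.169 4.207
vertex 2.157 3.113 4.412
endloop
endfacet
facet normal -0.599 0.733 0.322
outer loop
vertex -2.206 2.265 4.977
vertex -1.66 2.894 4.562
vertex -3.133 2.132 3.557
endloop
endfacet
facet normal -0.587 -0.676 0.446
outer loop
vertex -2.54 1.406 3.238
vertex -2.206 2.265 4.977
vertex -3.133 2.132 3.557
endloop
endfacet
facet normal -0.599 0.733 0.322
outer loop
vertex -3.133 2.132 3.557
vertex -1.66 2.894 4.562
vertex -2.587 2.761 3.142
endloop
endfacet
facet normal -0.545 -0.078 -0.835
outer loop
vertex -2.587 2.761 3.142
vertex -2.54 1.406 3.238
vertex -3.133 2.132 3.557
endloop
endfacet
facet normal 0.545 0.078 0.835
outer loop
vertex -2.206 2.265 4.977
vertex -1.067 2.168 4.243
vertex -1.66 2.894 4.562
endloop
endfacet
facet normal -0.587 -0.676 0.446
outer loop
vertex -1.613 1.539 4.658
vertex -2.206 2.265 4.977
vertex -2.54 1.406 3.238
endloop
endfacet
facet normal 0.545 0.078 0.835
outer loop
vertex -1.613 1.539 4.658
vertex -1.067 2.168 4.243
vertex -2.206 2.265 4.977
endloop
endfacet
facet normal 0.587 0.676 -0.446
outer loop
vertex -1.66 2.894 4.562
vertex -1.067 2.168 4.243
vertex -2.587 2.761 3.142
endloop
endfacet
facet normal -0.545 -0.078 -0.835
outer loop
vertex -1.994 2.035 2.823
vertex -2.54 1.406 3.238
vertex -2.587 2.761 3.142
endloop
endfacet
facet normal 0.587 0.676 -0.446
outer loop
vertex -2.587 2.761 3.142
vertex -1.067 2.168 4.243
vertex -1.994 2.035 2.823
endloop
endfacet
facet normal 0.599 -0.733 -0.322
outer loop
vertex -1.994 2.035 2.823
vertex -1.613 1.539 4.658
vertex -2.54 1.406 3.238
endloop
endfacet
facet normal 0.599 -0.733 -0.322
outer loop
vertex -1.067 2.168 4.243
vertex -1.613 1.539 4.658
vertex -1.994 2.035 2.823
endloop
endfacet

endsolid


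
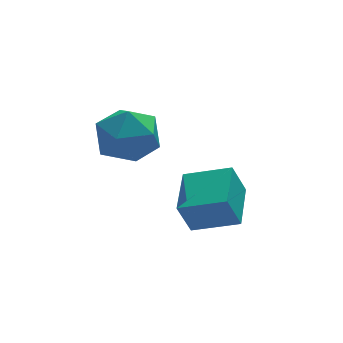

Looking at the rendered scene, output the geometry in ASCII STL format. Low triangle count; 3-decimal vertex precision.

solid 
facet normal -0.562 -0.165 0.811
outer loop
vertex -1.711 -2.251 4.489
vertex -1.385 -3.372 4.487
vertex -0.761 -2.584 5.08
endloop
endfacet
facet normal -0.320 0.507 0.800
outer loop
vertex -1.711 -2.251 4.489
vertex -0.761 -2.584 5.08
vertex -0.746 -1.595 4.46
endloop
endfacet
facet normal -0.547 0.814 0.197
outer loop
vertex -1.711 -2.251 4.489
vertex -0.746 -1.595 4.46
vertex -1.361 -1.772 3.484
endloop
endfacet
facet normal -0.929 0.332 -0.165
outer loop
vertex -1.711 -2.251 4.489
vertex -1.361 -1.772 3.484
vertex -1.756 -2.87 3.501
endloop
endfacet
facet normal -0.938 -0.273 0.214
outer loop
vertex -1.711 -2.251 4.489
vertex -1.756 -2.87 3.501
vertex -1.385 -3.372 4.487
endloop
endfacet
facet normal 0.393 0.484 0.782
outer loop
vertex -0.746 -1.595 4.46
vertex -0.761 -2.584 5.08
vertex 0.176 -2.31 4.439
endloop
endfacet
facet normal 0.003 -0.603 0.798
outer loop
vertex -0.761 -2.584 5.08
vertex -1.385 -3.372 4.487
vertex -0.219 -3.408 4.456
endloop
endfacet
facet normal -0.607 -0.777 -0.167
outer loop
vertex -1.385 -3.372 4.487
vertex -1.756 -2.87 3.501
vertex -0.834 -3.585 3.48
endloop
endfacet
facet normal -0.592 0.201 -0.780
outer loop
vertex -1.756 -2.87 3.501
vertex -1.361 -1.772 3.484
vertex -0.819 -2.596 2.86
endloop
endfacet
facet normal 0.025 0.981 -0.194
outer loop
vertex -1.361 -1.772 3.484
vertex -0.746 -1.595 4.46
vertex -0.195 -1.808 3.453
endloop
endfacet
facet normal 0.929 -0.332 0.165
outer loop
vertex 0.131 -2.929 3.451
vertex 0.176 -2.31 4.439
vertex -0.219 -3.408 4.456
endloop
endfacet
facet normal 0.547 -0.814 -0.197
outer loop
vertex 0.131 -2.929 3.451
vertex -0.219 -3.408 4.456
vertex -0.834 -3.585 3.48
endloop
endfacet
facet normal 0.320 -0.507 -0.800
outer loop
vertex 0.131 -2.929 3.451
vertex -0.834 -3.585 3.48
vertex -0.819 -2.596 2.86
endloop
endfacet
facet normal 0.562 0.165 -0.811
outer loop
vertex 0.131 -2.929 3.451
vertex -0.819 -2.596 2.86
vertex -0.195 -1.808 3.453
endloop
endfacet
facet normal 0.938 0.273 -0.214
outer loop
vertex 0.131 -2.929 3.451
vertex -0.195 -1.808 3.453
vertex 0.176 -2.31 4.439
endloop
endfacet
facet normal 0.592 -0.201 0.780
outer loop
vertex -0.219 -3.408 4.456
vertex 0.176 -2.31 4.439
vertex -0.761 -2.584 5.08
endloop
endfacet
facet normal -0.025 -0.981 0.194
outer loop
vertex -0.834 -3.585 3.48
vertex -0.219 -3.408 4.456
vertex -1.385 -3.372 4.487
endloop
endfacet
facet normal -0.393 -0.484 -0.782
outer loop
vertex -0.819 -2.596 2.86
vertex -0.834 -3.585 3.48
vertex -1.756 -2.87 3.501
endloop
endfacet
facet normal -0.003 0.603 -0.798
outer loop
vertex -0.195 -1.808 3.453
vertex -0.819 -2.596 2.86
vertex -1.361 -1.772 3.484
endloop
endfacet
facet normal 0.607 0.777 0.167
outer loop
vertex 0.176 -2.31 4.439
vertex -0.195 -1.808 3.453
vertex -0.746 -1.595 4.46
endloop
endfacet
facet normal -0.833 0.445 -0.329
outer loop
vertex 0.406 -3.755 1.069
vertex 1.127 -2.188 1.361
vertex 0.882 -3.75 -0.13
endloop
endfacet
facet normal -0.412 -0.896 -0.167
outer loop
vertex 2.273 -4.492 0.419
vertex 0.406 -3.755 1.069
vertex 0.882 -3.75 -0.13
endloop
endfacet
facet normal -0.834 0.444 -0.328
outer loop
vertex 0.882 -3.75 -0.13
vertex 1.127 -2.188 1.361
vertex 1.602 -2.183 0.162
endloop
endfacet
facet normal 0.369 0.004 -0.929
outer loop
vertex 1.602 -2.183 0.162
vertex 2.273 -4.492 0.419
vertex 0.882 -3.75 -0.13
endloop
endfacet
facet normal -0.369 -0.004 0.930
outer loop
vertex 0.406 -3.755 1.069
vertex 2.518 -2.93 1.91
vertex 1.127 -2.188 1.361
endloop
endfacet
facet normal -0.412 -0.896 -0.167
outer loop
vertex 1.798 -4.497 1.618
vertex 0.406 -3.755 1.069
vertex 2.273 -4.492 0.419
endloop
endfacet
facet normal -0.369 -0.004 0.930
outer loop
vertex 1.798 -4.497 1.618
vertex 2.518 -2.93 1.91
vertex 0.406 -3.755 1.069
endloop
endfacet
facet normal 0.412 0.896 0.167
outer loop
vertex 1.127 -2.188 1.361
vertex 2.518 -2.93 1.91
vertex 1.602 -2.183 0.162
endloop
endfacet
facet normal 0.369 0.004 -0.930
outer loop
vertex 2.994 -2.925 0.711
vertex 2.273 -4.492 0.419
vertex 1.602 -2.183 0.162
endloop
endfacet
facet normal 0.412 0.896 0.167
outer loop
vertex 1.602 -2.183 0.162
vertex 2.518 -2.93 1.91
vertex 2.994 -2.925 0.711
endloop
endfacet
facet normal 0.833 -0.445 0.328
outer loop
vertex 2.994 -2.925 0.711
vertex 1.798 -4.497 1.618
vertex 2.273 -4.492 0.419
endloop
endfacet
facet normal 0.833 -0.444 0.329
outer loop
vertex 2.518 -2.93 1.91
vertex 1.798 -4.497 1.618
vertex 2.994 -2.925 0.711
endloop
endfacet

endsolid


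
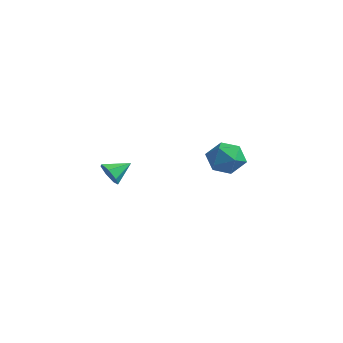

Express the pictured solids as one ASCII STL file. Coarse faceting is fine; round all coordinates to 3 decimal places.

solid 
facet normal -0.254 -0.861 -0.440
outer loop
vertex 1.753 -3.834 2.82
vertex 1.24 -3.987 3.415
vertex 1.107 -3.597 2.729
endloop
endfacet
facet normal 0.352 0.740 -0.573
outer loop
vertex 1.753 -3.834 2.82
vertex 1.107 -3.597 2.729
vertex 1.58 -2.833 4.005
endloop
endfacet
facet normal -0.254 -0.861 -0.440
outer loop
vertex 1.107 -3.597 2.729
vertex 1.24 -3.987 3.415
vertex 0.561 -3.654 3.155
endloop
endfacet
facet normal -0.377 0.850 -0.369
outer loop
vertex 1.107 -3.597 2.729
vertex 0.561 -3.654 3.155
vertex 1.58 -2.833 4.005
endloop
endfacet
facet normal -0.254 -0.861 -0.440
outer loop
vertex 0.561 -3.654 3.155
vertex 1.24 -3.987 3.415
vertex 0.526 -3.961 3.776
endloop
endfacet
facet normal -0.730 0.628 0.269
outer loop
vertex 0.561 -3.654 3.155
vertex 0.526 -3.961 3.776
vertex 1.58 -2.833 4.005
endloop
endfacet
facet normal -0.254 -0.861 -0.441
outer loop
vertex 0.526 -3.961 3.776
vertex 1.24 -3.987 3.415
vertex 1.029 -4.288 4.125
endloop
endfacet
facet normal -0.444 0.239 0.864
outer loop
vertex 0.526 -3.961 3.776
vertex 1.029 -4.288 4.125
vertex 1.58 -2.833 4.005
endloop
endfacet
facet normal -0.253 -0.861 -0.440
outer loop
vertex 1.029 -4.288 4.125
vertex 1.24 -3.987 3.415
vertex 1.691 -4.388 3.94
endloop
endfacet
facet normal 0.266 -0.021 0.964
outer loop
vertex 1.029 -4.288 4.125
vertex 1.691 -4.388 3.94
vertex 1.58 -2.833 4.005
endloop
endfacet
facet normal -0.254 -0.861 -0.440
outer loop
vertex 1.691 -4.388 3.94
vertex 1.24 -3.987 3.415
vertex 2.013 -4.186 3.359
endloop
endfacet
facet normal 0.868 0.041 0.495
outer loop
vertex 1.691 -4.388 3.94
vertex 2.013 -4.186 3.359
vertex 1.58 -2.833 4.005
endloop
endfacet
facet normal -0.254 -0.861 -0.440
outer loop
vertex 2.013 -4.186 3.359
vertex 1.24 -3.987 3.415
vertex 1.753 -3.834 2.82
endloop
endfacet
facet normal 0.906 0.380 -0.189
outer loop
vertex 2.013 -4.186 3.359
vertex 1.753 -3.834 2.82
vertex 1.58 -2.833 4.005
endloop
endfacet
facet normal -0.938 -0.065 0.341
outer loop
vertex 1.092 3.524 2.827
vertex 1.33 2.449 3.275
vertex 1.503 3.421 3.937
endloop
endfacet
facet normal -0.720 0.614 0.324
outer loop
vertex 1.092 3.524 2.827
vertex 1.503 3.421 3.937
vertex 1.916 4.279 3.228
endloop
endfacet
facet normal -0.536 0.769 -0.348
outer loop
vertex 1.092 3.524 2.827
vertex 1.916 4.279 3.228
vertex 1.999 3.839 2.127
endloop
endfacet
facet normal -0.640 0.186 -0.746
outer loop
vertex 1.092 3.524 2.827
vertex 1.999 3.839 2.127
vertex 1.636 2.708 2.157
endloop
endfacet
facet normal -0.888 -0.330 -0.320
outer loop
vertex 1.092 3.524 2.827
vertex 1.636 2.708 2.157
vertex 1.33 2.449 3.275
endloop
endfacet
facet normal -0.136 0.669 0.731
outer loop
vertex 1.916 4.279 3.228
vertex 1.503 3.421 3.937
vertex 2.664 3.672 3.923
endloop
endfacet
facet normal -0.489 -0.430 0.759
outer loop
vertex 1.503 3.421 3.937
vertex 1.33 2.449 3.275
vertex 2.301 2.541 3.953
endloop
endfacet
facet normal -0.408 -0.858 -0.311
outer loop
vertex 1.33 2.449 3.275
vertex 1.636 2.708 2.157
vertex 2.384 2.101 2.852
endloop
endfacet
facet normal -0.007 -0.024 -1.000
outer loop
vertex 1.636 2.708 2.157
vertex 1.999 3.839 2.127
vertex 2.797 2.959 2.143
endloop
endfacet
facet normal 0.161 0.921 -0.356
outer loop
vertex 1.999 3.839 2.127
vertex 1.916 4.279 3.228
vertex 2.97 3.931 2.805
endloop
endfacet
facet normal 0.640 -0.186 0.746
outer loop
vertex 3.208 2.856 3.253
vertex 2.664 3.672 3.923
vertex 2.301 2.541 3.953
endloop
endfacet
facet normal 0.536 -0.769 0.348
outer loop
vertex 3.208 2.856 3.253
vertex 2.301 2.541 3.953
vertex 2.384 2.101 2.852
endloop
endfacet
facet normal 0.720 -0.614 -0.324
outer loop
vertex 3.208 2.856 3.253
vertex 2.384 2.101 2.852
vertex 2.797 2.959 2.143
endloop
endfacet
facet normal 0.938 0.065 -0.341
outer loop
vertex 3.208 2.856 3.253
vertex 2.797 2.959 2.143
vertex 2.97 3.931 2.805
endloop
endfacet
facet normal 0.888 0.330 0.320
outer loop
vertex 3.208 2.856 3.253
vertex 2.97 3.931 2.805
vertex 2.664 3.672 3.923
endloop
endfacet
facet normal 0.007 0.024 1.000
outer loop
vertex 2.301 2.541 3.953
vertex 2.664 3.672 3.923
vertex 1.503 3.421 3.937
endloop
endfacet
facet normal -0.161 -0.921 0.356
outer loop
vertex 2.384 2.101 2.852
vertex 2.301 2.541 3.953
vertex 1.33 2.449 3.275
endloop
endfacet
facet normal 0.136 -0.669 -0.731
outer loop
vertex 2.797 2.959 2.143
vertex 2.384 2.101 2.852
vertex 1.636 2.708 2.157
endloop
endfacet
facet normal 0.489 0.430 -0.759
outer loop
vertex 2.97 3.931 2.805
vertex 2.797 2.959 2.143
vertex 1.999 3.839 2.127
endloop
endfacet
facet normal 0.408 0.858 0.311
outer loop
vertex 2.664 3.672 3.923
vertex 2.97 3.931 2.805
vertex 1.916 4.279 3.228
endloop
endfacet

endsolid


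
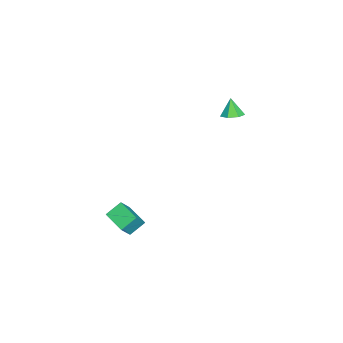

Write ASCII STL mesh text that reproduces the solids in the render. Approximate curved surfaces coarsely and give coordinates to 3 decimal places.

solid 
facet normal 0.379 0.174 -0.909
outer loop
vertex -3.313 0.619 1.304
vertex -3.726 0.229 1.057
vertex -3.779 0.839 1.152
endloop
endfacet
facet normal 0.101 0.701 0.706
outer loop
vertex -3.313 0.619 1.304
vertex -3.779 0.839 1.152
vertex -4.114 0.051 1.983
endloop
endfacet
facet normal 0.379 0.174 -0.909
outer loop
vertex -3.779 0.839 1.152
vertex -3.726 0.229 1.057
vertex -4.206 0.6 0.928
endloop
endfacet
facet normal -0.600 0.687 0.410
outer loop
vertex -3.779 0.839 1.152
vertex -4.206 0.6 0.928
vertex -4.114 0.051 1.983
endloop
endfacet
facet normal 0.379 0.175 -0.909
outer loop
vertex -4.206 0.6 0.928
vertex -3.726 0.229 1.057
vertex -4.271 0.081 0.801
endloop
endfacet
facet normal -0.987 0.091 0.133
outer loop
vertex -4.206 0.6 0.928
vertex -4.271 0.081 0.801
vertex -4.114 0.051 1.983
endloop
endfacet
facet normal 0.379 0.176 -0.909
outer loop
vertex -4.271 0.081 0.801
vertex -3.726 0.229 1.057
vertex -3.926 -0.326 0.866
endloop
endfacet
facet normal -0.767 -0.636 0.086
outer loop
vertex -4.271 0.081 0.801
vertex -3.926 -0.326 0.866
vertex -4.114 0.051 1.983
endloop
endfacet
facet normal 0.382 0.175 -0.908
outer loop
vertex -3.926 -0.326 0.866
vertex -3.726 0.229 1.057
vertex -3.431 -0.316 1.076
endloop
endfacet
facet normal -0.109 -0.947 0.301
outer loop
vertex -3.926 -0.326 0.866
vertex -3.431 -0.316 1.076
vertex -4.114 0.051 1.983
endloop
endfacet
facet normal 0.379 0.173 -0.909
outer loop
vertex -3.431 -0.316 1.076
vertex -3.726 0.229 1.057
vertex -3.158 0.105 1.27
endloop
endfacet
facet normal 0.497 -0.608 0.620
outer loop
vertex -3.431 -0.316 1.076
vertex -3.158 0.105 1.27
vertex -4.114 0.051 1.983
endloop
endfacet
facet normal 0.379 0.174 -0.909
outer loop
vertex -3.158 0.105 1.27
vertex -3.726 0.229 1.057
vertex -3.313 0.619 1.304
endloop
endfacet
facet normal 0.589 0.125 0.799
outer loop
vertex -3.158 0.105 1.27
vertex -3.313 0.619 1.304
vertex -4.114 0.051 1.983
endloop
endfacet
facet normal -0.627 -0.752 0.203
outer loop
vertex 2.901 -4.4 -1.771
vertex 2.369 -3.806 -1.217
vertex 2.32 -4.141 -2.606
endloop
endfacet
facet normal 0.547 -0.612 -0.571
outer loop
vertex 3.111 -3.194 -2.863
vertex 2.901 -4.4 -1.771
vertex 2.32 -4.141 -2.606
endloop
endfacet
facet normal -0.628 -0.751 0.203
outer loop
vertex 2.32 -4.141 -2.606
vertex 2.369 -3.806 -1.217
vertex 1.788 -3.547 -2.053
endloop
endfacet
facet normal -0.553 0.246 -0.796
outer loop
vertex 1.788 -3.547 -2.053
vertex 3.111 -3.194 -2.863
vertex 2.32 -4.141 -2.606
endloop
endfacet
facet normal 0.553 -0.246 0.796
outer loop
vertex 2.901 -4.4 -1.771
vertex 3.16 -2.859 -1.474
vertex 2.369 -3.806 -1.217
endloop
endfacet
facet normal 0.548 -0.612 -0.570
outer loop
vertex 3.692 -3.453 -2.027
vertex 2.901 -4.4 -1.771
vertex 3.111 -3.194 -2.863
endloop
endfacet
facet normal 0.553 -0.246 0.796
outer loop
vertex 3.692 -3.453 -2.027
vertex 3.16 -2.859 -1.474
vertex 2.901 -4.4 -1.771
endloop
endfacet
facet normal -0.548 0.612 0.570
outer loop
vertex 2.369 -3.806 -1.217
vertex 3.16 -2.859 -1.474
vertex 1.788 -3.547 -2.053
endloop
endfacet
facet normal -0.553 0.247 -0.796
outer loop
vertex 2.579 -2.6 -2.309
vertex 3.111 -3.194 -2.863
vertex 1.788 -3.547 -2.053
endloop
endfacet
facet normal -0.548 0.612 0.571
outer loop
vertex 1.788 -3.547 -2.053
vertex 3.16 -2.859 -1.474
vertex 2.579 -2.6 -2.309
endloop
endfacet
facet normal 0.628 0.752 -0.203
outer loop
vertex 2.579 -2.6 -2.309
vertex 3.692 -3.453 -2.027
vertex 3.111 -3.194 -2.863
endloop
endfacet
facet normal 0.628 0.752 -0.204
outer loop
vertex 3.16 -2.859 -1.474
vertex 3.692 -3.453 -2.027
vertex 2.579 -2.6 -2.309
endloop
endfacet

endsolid


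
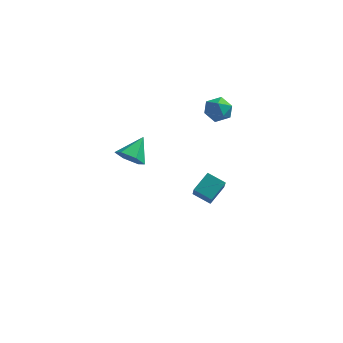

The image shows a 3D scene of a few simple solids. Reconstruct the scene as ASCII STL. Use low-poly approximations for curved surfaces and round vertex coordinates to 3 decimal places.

solid 
facet normal -0.288 -0.764 -0.578
outer loop
vertex -0.293 -3.681 1.369
vertex -0.644 -4.086 2.079
vertex -1.141 -3.53 1.592
endloop
endfacet
facet normal 0.044 0.897 -0.440
outer loop
vertex -0.293 -3.681 1.369
vertex -1.141 -3.53 1.592
vertex -0.196 -2.894 2.981
endloop
endfacet
facet normal -0.288 -0.764 -0.578
outer loop
vertex -1.141 -3.53 1.592
vertex -0.644 -4.086 2.079
vertex -1.493 -3.935 2.302
endloop
endfacet
facet normal -0.655 0.749 0.103
outer loop
vertex -1.141 -3.53 1.592
vertex -1.493 -3.935 2.302
vertex -0.196 -2.894 2.981
endloop
endfacet
facet normal -0.287 -0.765 -0.577
outer loop
vertex -1.493 -3.935 2.302
vertex -0.644 -4.086 2.079
vertex -0.996 -4.49 2.79
endloop
endfacet
facet normal -0.571 0.191 0.798
outer loop
vertex -1.493 -3.935 2.302
vertex -0.996 -4.49 2.79
vertex -0.196 -2.894 2.981
endloop
endfacet
facet normal -0.288 -0.764 -0.577
outer loop
vertex -0.996 -4.49 2.79
vertex -0.644 -4.086 2.079
vertex -0.148 -4.641 2.566
endloop
endfacet
facet normal 0.212 -0.220 0.952
outer loop
vertex -0.996 -4.49 2.79
vertex -0.148 -4.641 2.566
vertex -0.196 -2.894 2.981
endloop
endfacet
facet normal -0.288 -0.764 -0.577
outer loop
vertex -0.148 -4.641 2.566
vertex -0.644 -4.086 2.079
vertex 0.204 -4.237 1.856
endloop
endfacet
facet normal 0.909 -0.072 0.410
outer loop
vertex -0.148 -4.641 2.566
vertex 0.204 -4.237 1.856
vertex -0.196 -2.894 2.981
endloop
endfacet
facet normal -0.288 -0.764 -0.578
outer loop
vertex 0.204 -4.237 1.856
vertex -0.644 -4.086 2.079
vertex -0.293 -3.681 1.369
endloop
endfacet
facet normal 0.825 0.486 -0.287
outer loop
vertex 0.204 -4.237 1.856
vertex -0.293 -3.681 1.369
vertex -0.196 -2.894 2.981
endloop
endfacet
facet normal -0.928 0.371 0.035
outer loop
vertex 2.646 1.278 3.25
vertex 2.333 0.526 2.908
vertex 2.402 0.617 3.783
endloop
endfacet
facet normal -0.525 0.643 0.557
outer loop
vertex 2.646 1.278 3.25
vertex 2.402 0.617 3.783
vertex 3.14 1.073 3.952
endloop
endfacet
facet normal 0.037 0.966 0.256
outer loop
vertex 2.646 1.278 3.25
vertex 3.14 1.073 3.952
vertex 3.526 1.263 3.181
endloop
endfacet
facet normal -0.020 0.892 -0.451
outer loop
vertex 2.646 1.278 3.25
vertex 3.526 1.263 3.181
vertex 3.027 0.925 2.535
endloop
endfacet
facet normal -0.617 0.524 -0.587
outer loop
vertex 2.646 1.278 3.25
vertex 3.027 0.925 2.535
vertex 2.333 0.526 2.908
endloop
endfacet
facet normal -0.282 0.103 0.954
outer loop
vertex 3.14 1.073 3.952
vertex 2.402 0.617 3.783
vertex 3.133 0.195 4.045
endloop
endfacet
facet normal -0.934 -0.340 0.109
outer loop
vertex 2.402 0.617 3.783
vertex 2.333 0.526 2.908
vertex 2.634 -0.143 3.399
endloop
endfacet
facet normal -0.430 -0.092 -0.898
outer loop
vertex 2.333 0.526 2.908
vertex 3.027 0.925 2.535
vertex 3.02 0.047 2.628
endloop
endfacet
facet normal 0.535 0.505 -0.677
outer loop
vertex 3.027 0.925 2.535
vertex 3.526 1.263 3.181
vertex 3.758 0.503 2.797
endloop
endfacet
facet normal 0.626 0.625 0.467
outer loop
vertex 3.526 1.263 3.181
vertex 3.14 1.073 3.952
vertex 3.827 0.594 3.672
endloop
endfacet
facet normal 0.020 -0.892 0.451
outer loop
vertex 3.514 -0.158 3.33
vertex 3.133 0.195 4.045
vertex 2.634 -0.143 3.399
endloop
endfacet
facet normal -0.037 -0.966 -0.256
outer loop
vertex 3.514 -0.158 3.33
vertex 2.634 -0.143 3.399
vertex 3.02 0.047 2.628
endloop
endfacet
facet normal 0.525 -0.643 -0.557
outer loop
vertex 3.514 -0.158 3.33
vertex 3.02 0.047 2.628
vertex 3.758 0.503 2.797
endloop
endfacet
facet normal 0.928 -0.371 -0.035
outer loop
vertex 3.514 -0.158 3.33
vertex 3.758 0.503 2.797
vertex 3.827 0.594 3.672
endloop
endfacet
facet normal 0.617 -0.524 0.587
outer loop
vertex 3.514 -0.158 3.33
vertex 3.827 0.594 3.672
vertex 3.133 0.195 4.045
endloop
endfacet
facet normal -0.535 -0.505 0.677
outer loop
vertex 2.634 -0.143 3.399
vertex 3.133 0.195 4.045
vertex 2.402 0.617 3.783
endloop
endfacet
facet normal -0.626 -0.625 -0.467
outer loop
vertex 3.02 0.047 2.628
vertex 2.634 -0.143 3.399
vertex 2.333 0.526 2.908
endloop
endfacet
facet normal 0.282 -0.103 -0.954
outer loop
vertex 3.758 0.503 2.797
vertex 3.02 0.047 2.628
vertex 3.027 0.925 2.535
endloop
endfacet
facet normal 0.934 0.340 -0.109
outer loop
vertex 3.827 0.594 3.672
vertex 3.758 0.503 2.797
vertex 3.526 1.263 3.181
endloop
endfacet
facet normal 0.430 0.092 0.898
outer loop
vertex 3.133 0.195 4.045
vertex 3.827 0.594 3.672
vertex 3.14 1.073 3.952
endloop
endfacet
facet normal -0.899 0.209 0.385
outer loop
vertex 1.833 0.24 -3.356
vertex 2.39 1.28 -2.621
vertex 1.56 1.209 -4.521
endloop
endfacet
facet normal -0.400 -0.748 -0.529
outer loop
vertex 2.63 0.96 -4.979
vertex 1.833 0.24 -3.356
vertex 1.56 1.209 -4.521
endloop
endfacet
facet normal -0.899 0.209 0.385
outer loop
vertex 1.56 1.209 -4.521
vertex 2.39 1.28 -2.621
vertex 2.117 2.249 -3.786
endloop
endfacet
facet normal -0.177 0.630 -0.756
outer loop
vertex 2.117 2.249 -3.786
vertex 2.63 0.96 -4.979
vertex 1.56 1.209 -4.521
endloop
endfacet
facet normal 0.177 -0.630 0.756
outer loop
vertex 1.833 0.24 -3.356
vertex 3.46 1.031 -3.079
vertex 2.39 1.28 -2.621
endloop
endfacet
facet normal -0.400 -0.748 -0.529
outer loop
vertex 2.903 -0.009 -3.814
vertex 1.833 0.24 -3.356
vertex 2.63 0.96 -4.979
endloop
endfacet
facet normal 0.177 -0.630 0.756
outer loop
vertex 2.903 -0.009 -3.814
vertex 3.46 1.031 -3.079
vertex 1.833 0.24 -3.356
endloop
endfacet
facet normal 0.400 0.748 0.529
outer loop
vertex 2.39 1.28 -2.621
vertex 3.46 1.031 -3.079
vertex 2.117 2.249 -3.786
endloop
endfacet
facet normal -0.177 0.630 -0.756
outer loop
vertex 3.187 2.0 -4.244
vertex 2.63 0.96 -4.979
vertex 2.117 2.249 -3.786
endloop
endfacet
facet normal 0.400 0.748 0.529
outer loop
vertex 2.117 2.249 -3.786
vertex 3.46 1.031 -3.079
vertex 3.187 2.0 -4.244
endloop
endfacet
facet normal 0.899 -0.209 -0.385
outer loop
vertex 3.187 2.0 -4.244
vertex 2.903 -0.009 -3.814
vertex 2.63 0.96 -4.979
endloop
endfacet
facet normal 0.899 -0.209 -0.385
outer loop
vertex 3.46 1.031 -3.079
vertex 2.903 -0.009 -3.814
vertex 3.187 2.0 -4.244
endloop
endfacet

endsolid


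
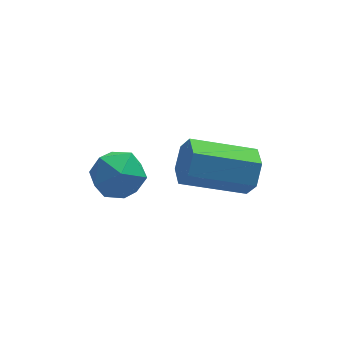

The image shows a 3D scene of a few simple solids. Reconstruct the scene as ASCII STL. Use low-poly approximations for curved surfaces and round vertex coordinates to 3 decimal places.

solid 
facet normal -0.939 0.129 0.320
outer loop
vertex -0.001 1.109 1.683
vertex -0.027 0.266 1.946
vertex 0.249 0.894 2.502
endloop
endfacet
facet normal -0.568 0.737 0.367
outer loop
vertex -0.001 1.109 1.683
vertex 0.249 0.894 2.502
vertex 0.715 1.484 2.038
endloop
endfacet
facet normal -0.329 0.900 -0.287
outer loop
vertex -0.001 1.109 1.683
vertex 0.715 1.484 2.038
vertex 0.727 1.22 1.196
endloop
endfacet
facet normal -0.552 0.392 -0.736
outer loop
vertex -0.001 1.109 1.683
vertex 0.727 1.22 1.196
vertex 0.268 0.467 1.139
endloop
endfacet
facet normal -0.929 -0.084 -0.360
outer loop
vertex -0.001 1.109 1.683
vertex 0.268 0.467 1.139
vertex -0.027 0.266 1.946
endloop
endfacet
facet normal -0.002 0.619 0.785
outer loop
vertex 0.715 1.484 2.038
vertex 0.249 0.894 2.502
vertex 1.132 0.873 2.521
endloop
endfacet
facet normal -0.602 -0.365 0.711
outer loop
vertex 0.249 0.894 2.502
vertex -0.027 0.266 1.946
vertex 0.673 0.12 2.464
endloop
endfacet
facet normal -0.586 -0.709 -0.391
outer loop
vertex -0.027 0.266 1.946
vertex 0.268 0.467 1.139
vertex 0.685 -0.144 1.622
endloop
endfacet
facet normal 0.023 0.062 -0.998
outer loop
vertex 0.268 0.467 1.139
vertex 0.727 1.22 1.196
vertex 1.151 0.446 1.158
endloop
endfacet
facet normal 0.385 0.882 -0.271
outer loop
vertex 0.727 1.22 1.196
vertex 0.715 1.484 2.038
vertex 1.427 1.074 1.714
endloop
endfacet
facet normal 0.552 -0.392 0.736
outer loop
vertex 1.401 0.231 1.977
vertex 1.132 0.873 2.521
vertex 0.673 0.12 2.464
endloop
endfacet
facet normal 0.329 -0.900 0.287
outer loop
vertex 1.401 0.231 1.977
vertex 0.673 0.12 2.464
vertex 0.685 -0.144 1.622
endloop
endfacet
facet normal 0.568 -0.737 -0.367
outer loop
vertex 1.401 0.231 1.977
vertex 0.685 -0.144 1.622
vertex 1.151 0.446 1.158
endloop
endfacet
facet normal 0.939 -0.129 -0.320
outer loop
vertex 1.401 0.231 1.977
vertex 1.151 0.446 1.158
vertex 1.427 1.074 1.714
endloop
endfacet
facet normal 0.929 0.084 0.360
outer loop
vertex 1.401 0.231 1.977
vertex 1.427 1.074 1.714
vertex 1.132 0.873 2.521
endloop
endfacet
facet normal -0.023 -0.062 0.998
outer loop
vertex 0.673 0.12 2.464
vertex 1.132 0.873 2.521
vertex 0.249 0.894 2.502
endloop
endfacet
facet normal -0.385 -0.882 0.271
outer loop
vertex 0.685 -0.144 1.622
vertex 0.673 0.12 2.464
vertex -0.027 0.266 1.946
endloop
endfacet
facet normal 0.002 -0.619 -0.785
outer loop
vertex 1.151 0.446 1.158
vertex 0.685 -0.144 1.622
vertex 0.268 0.467 1.139
endloop
endfacet
facet normal 0.602 0.365 -0.711
outer loop
vertex 1.427 1.074 1.714
vertex 1.151 0.446 1.158
vertex 0.727 1.22 1.196
endloop
endfacet
facet normal 0.586 0.709 0.391
outer loop
vertex 1.132 0.873 2.521
vertex 1.427 1.074 1.714
vertex 0.715 1.484 2.038
endloop
endfacet
facet normal 0.931 -0.147 -0.333
outer loop
vertex 4.474 0.281 2.434
vertex 4.218 -0.123 1.896
vertex 4.298 0.587 1.807
endloop
endfacet
facet normal 0.269 0.893 0.360
outer loop
vertex 4.474 0.281 2.434
vertex 4.298 0.587 1.807
vertex 2.657 0.567 3.083
endloop
endfacet
facet normal 0.269 0.893 0.360
outer loop
vertex 2.657 0.567 3.083
vertex 4.298 0.587 1.807
vertex 2.482 0.873 2.455
endloop
endfacet
facet normal -0.932 0.147 0.331
outer loop
vertex 2.657 0.567 3.083
vertex 2.482 0.873 2.455
vertex 2.402 0.163 2.544
endloop
endfacet
facet normal 0.932 -0.147 -0.331
outer loop
vertex 4.298 0.587 1.807
vertex 4.218 -0.123 1.896
vertex 4.043 0.183 1.268
endloop
endfacet
facet normal -0.077 0.815 -0.575
outer loop
vertex 4.298 0.587 1.807
vertex 4.043 0.183 1.268
vertex 2.482 0.873 2.455
endloop
endfacet
facet normal -0.077 0.815 -0.575
outer loop
vertex 2.482 0.873 2.455
vertex 4.043 0.183 1.268
vertex 2.226 0.469 1.917
endloop
endfacet
facet normal -0.931 0.147 0.333
outer loop
vertex 2.482 0.873 2.455
vertex 2.226 0.469 1.917
vertex 2.402 0.163 2.544
endloop
endfacet
facet normal 0.932 -0.147 -0.331
outer loop
vertex 4.043 0.183 1.268
vertex 4.218 -0.123 1.896
vertex 3.963 -0.527 1.357
endloop
endfacet
facet normal -0.346 -0.078 -0.935
outer loop
vertex 4.043 0.183 1.268
vertex 3.963 -0.527 1.357
vertex 2.226 0.469 1.917
endloop
endfacet
facet normal -0.346 -0.078 -0.935
outer loop
vertex 2.226 0.469 1.917
vertex 3.963 -0.527 1.357
vertex 2.146 -0.241 2.006
endloop
endfacet
facet normal -0.931 0.147 0.333
outer loop
vertex 2.226 0.469 1.917
vertex 2.146 -0.241 2.006
vertex 2.402 0.163 2.544
endloop
endfacet
facet normal 0.932 -0.147 -0.331
outer loop
vertex 3.963 -0.527 1.357
vertex 4.218 -0.123 1.896
vertex 4.138 -0.833 1.985
endloop
endfacet
facet normal -0.269 -0.893 -0.360
outer loop
vertex 3.963 -0.527 1.357
vertex 4.138 -0.833 1.985
vertex 2.146 -0.241 2.006
endloop
endfacet
facet normal -0.269 -0.893 -0.360
outer loop
vertex 2.146 -0.241 2.006
vertex 4.138 -0.833 1.985
vertex 2.322 -0.547 2.633
endloop
endfacet
facet normal -0.931 0.147 0.333
outer loop
vertex 2.146 -0.241 2.006
vertex 2.322 -0.547 2.633
vertex 2.402 0.163 2.544
endloop
endfacet
facet normal 0.931 -0.147 -0.333
outer loop
vertex 4.138 -0.833 1.985
vertex 4.218 -0.123 1.896
vertex 4.394 -0.429 2.523
endloop
endfacet
facet normal 0.077 -0.815 0.575
outer loop
vertex 4.138 -0.833 1.985
vertex 4.394 -0.429 2.523
vertex 2.322 -0.547 2.633
endloop
endfacet
facet normal 0.077 -0.815 0.574
outer loop
vertex 2.322 -0.547 2.633
vertex 4.394 -0.429 2.523
vertex 2.577 -0.143 3.172
endloop
endfacet
facet normal -0.932 0.147 0.331
outer loop
vertex 2.322 -0.547 2.633
vertex 2.577 -0.143 3.172
vertex 2.402 0.163 2.544
endloop
endfacet
facet normal 0.931 -0.147 -0.333
outer loop
vertex 4.394 -0.429 2.523
vertex 4.218 -0.123 1.896
vertex 4.474 0.281 2.434
endloop
endfacet
facet normal 0.346 0.078 0.935
outer loop
vertex 4.394 -0.429 2.523
vertex 4.474 0.281 2.434
vertex 2.577 -0.143 3.172
endloop
endfacet
facet normal 0.346 0.078 0.935
outer loop
vertex 2.577 -0.143 3.172
vertex 4.474 0.281 2.434
vertex 2.657 0.567 3.083
endloop
endfacet
facet normal -0.932 0.147 0.331
outer loop
vertex 2.577 -0.143 3.172
vertex 2.657 0.567 3.083
vertex 2.402 0.163 2.544
endloop
endfacet

endsolid
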